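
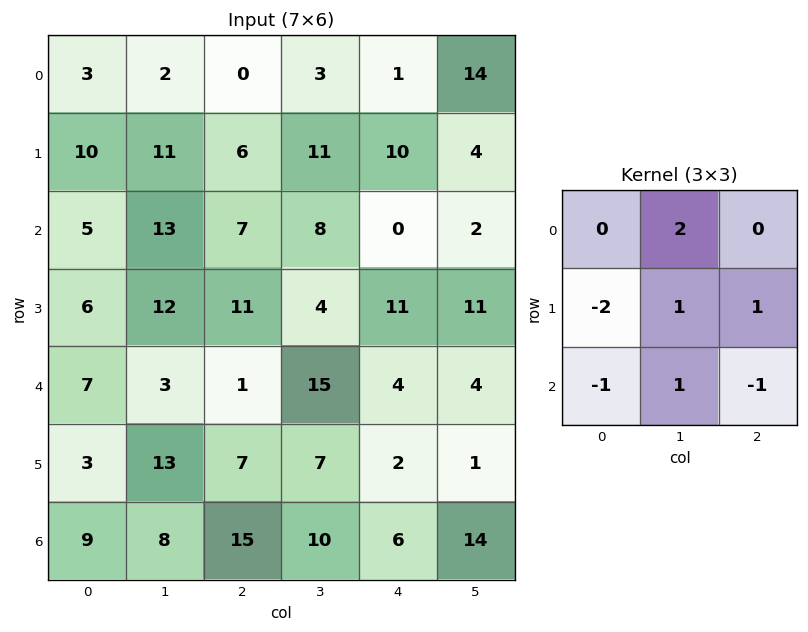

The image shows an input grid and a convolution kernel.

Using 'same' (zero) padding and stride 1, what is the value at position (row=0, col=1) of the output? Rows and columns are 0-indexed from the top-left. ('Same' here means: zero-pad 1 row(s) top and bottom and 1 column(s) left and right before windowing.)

The receptive field on the zero-padded input at this output position is [0 0 0 / 3 2 0 / 10 11 6]. Elementwise product with the kernel and sum: 0·2 + 3·-2 + 2·1 + 0·1 + 10·-1 + 11·1 + 6·-1.

-9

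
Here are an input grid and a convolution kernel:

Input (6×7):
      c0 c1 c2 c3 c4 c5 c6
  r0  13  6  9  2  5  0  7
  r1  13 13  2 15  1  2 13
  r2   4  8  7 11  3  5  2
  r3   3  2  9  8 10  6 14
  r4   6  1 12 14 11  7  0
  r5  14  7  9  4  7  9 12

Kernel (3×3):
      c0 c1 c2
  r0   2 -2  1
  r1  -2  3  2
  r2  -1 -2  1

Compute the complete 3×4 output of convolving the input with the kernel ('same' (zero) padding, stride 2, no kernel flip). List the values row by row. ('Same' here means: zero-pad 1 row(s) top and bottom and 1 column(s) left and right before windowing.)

Output[0,0]: The receptive field on the zero-padded input at this output position is [0 0 0 / 0 13 6 / 0 13 13]. Elementwise product with the kernel and sum: 0·2 + 0·-2 + 0·1 + 0·-2 + 13·3 + 6·2 + 0·-1 + 13·-2 + 13·1.

38 17 -4 -7
11 52 5 -60
-5 35 12 -63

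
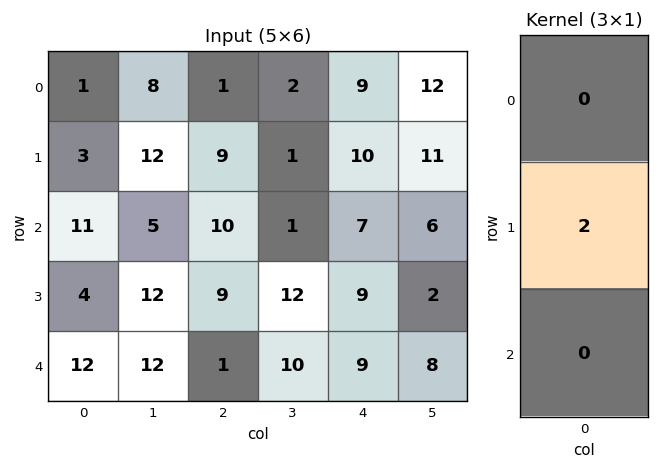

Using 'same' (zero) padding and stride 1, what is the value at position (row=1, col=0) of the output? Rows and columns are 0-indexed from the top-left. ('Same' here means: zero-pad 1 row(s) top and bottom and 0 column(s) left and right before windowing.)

The receptive field on the zero-padded input at this output position is [1 / 3 / 11]. Elementwise product with the kernel and sum: 3·2.

6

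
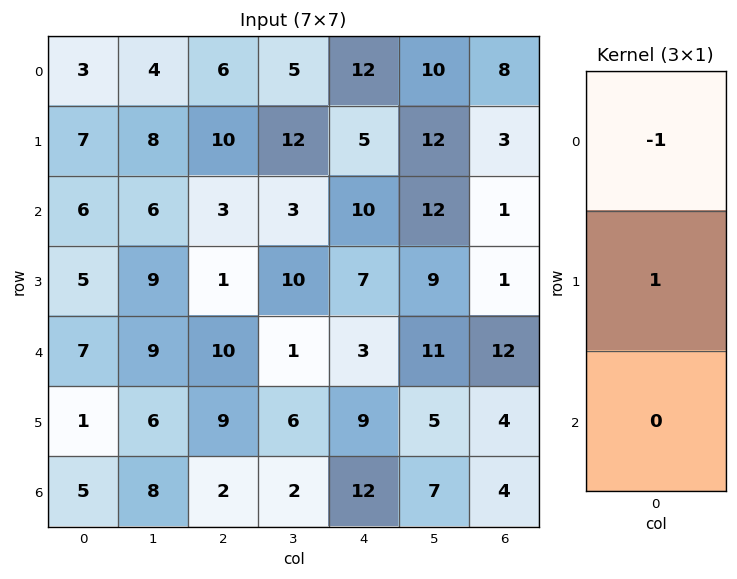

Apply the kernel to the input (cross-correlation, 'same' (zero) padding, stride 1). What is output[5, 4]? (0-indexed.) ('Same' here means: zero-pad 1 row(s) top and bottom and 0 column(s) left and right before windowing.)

6

The receptive field on the zero-padded input at this output position is [3 / 9 / 12]. Elementwise product with the kernel and sum: 3·-1 + 9·1.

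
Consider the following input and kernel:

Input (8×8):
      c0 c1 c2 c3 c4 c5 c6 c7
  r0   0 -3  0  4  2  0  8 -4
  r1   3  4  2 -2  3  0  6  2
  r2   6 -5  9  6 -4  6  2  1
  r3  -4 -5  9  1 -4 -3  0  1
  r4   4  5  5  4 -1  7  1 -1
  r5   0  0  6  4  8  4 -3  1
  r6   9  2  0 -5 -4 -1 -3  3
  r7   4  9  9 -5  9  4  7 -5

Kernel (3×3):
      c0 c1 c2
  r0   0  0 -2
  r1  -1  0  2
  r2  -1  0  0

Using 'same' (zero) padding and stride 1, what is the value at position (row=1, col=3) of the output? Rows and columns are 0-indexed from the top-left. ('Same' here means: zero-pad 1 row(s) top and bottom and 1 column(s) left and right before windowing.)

-9

The receptive field on the zero-padded input at this output position is [0 4 2 / 2 -2 3 / 9 6 -4]. Elementwise product with the kernel and sum: 2·-2 + 2·-1 + 3·2 + 9·-1.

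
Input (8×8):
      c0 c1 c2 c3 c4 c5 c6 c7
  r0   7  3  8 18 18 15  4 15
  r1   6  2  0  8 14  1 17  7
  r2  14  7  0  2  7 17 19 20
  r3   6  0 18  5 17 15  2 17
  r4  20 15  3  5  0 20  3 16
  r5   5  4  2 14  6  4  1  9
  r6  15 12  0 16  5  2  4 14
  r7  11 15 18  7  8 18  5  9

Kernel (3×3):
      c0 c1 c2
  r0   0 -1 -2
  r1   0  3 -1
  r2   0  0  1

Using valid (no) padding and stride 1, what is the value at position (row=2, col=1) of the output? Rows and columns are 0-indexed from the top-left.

50

The receptive field on the input at this output position is [7 0 2 / 0 18 5 / 15 3 5]. Elementwise product with the kernel and sum: 0·-1 + 2·-2 + 18·3 + 5·-1 + 5·1.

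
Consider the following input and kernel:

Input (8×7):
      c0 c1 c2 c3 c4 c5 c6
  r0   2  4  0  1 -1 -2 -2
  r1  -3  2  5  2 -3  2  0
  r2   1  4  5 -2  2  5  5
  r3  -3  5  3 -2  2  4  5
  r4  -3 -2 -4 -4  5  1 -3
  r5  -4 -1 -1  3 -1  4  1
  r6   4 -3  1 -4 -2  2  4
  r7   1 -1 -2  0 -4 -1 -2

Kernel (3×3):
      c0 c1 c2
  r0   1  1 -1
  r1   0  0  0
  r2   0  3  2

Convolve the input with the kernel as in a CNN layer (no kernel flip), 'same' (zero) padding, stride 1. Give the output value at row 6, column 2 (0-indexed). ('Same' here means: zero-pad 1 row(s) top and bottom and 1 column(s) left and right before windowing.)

The receptive field on the zero-padded input at this output position is [-1 -1 3 / -3 1 -4 / -1 -2 0]. Elementwise product with the kernel and sum: -1·1 + -1·1 + 3·-1 + -2·3 + 0·2.

-11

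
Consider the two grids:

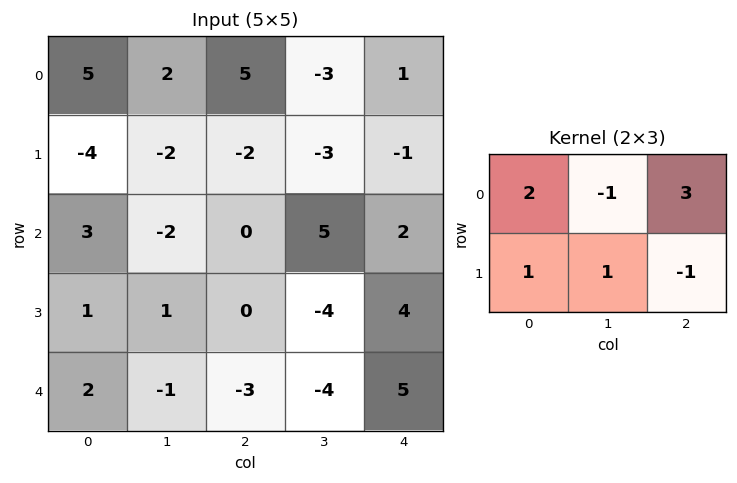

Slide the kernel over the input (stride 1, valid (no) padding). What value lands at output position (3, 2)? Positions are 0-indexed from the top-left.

4

The receptive field on the input at this output position is [0 -4 4 / -3 -4 5]. Elementwise product with the kernel and sum: 0·2 + -4·-1 + 4·3 + -3·1 + -4·1 + 5·-1.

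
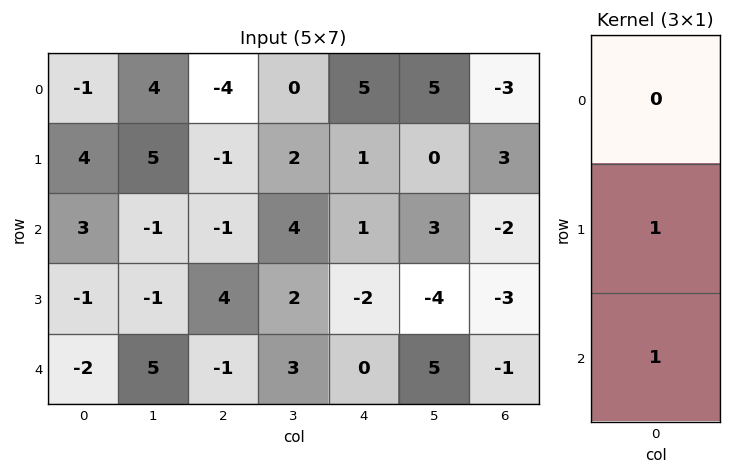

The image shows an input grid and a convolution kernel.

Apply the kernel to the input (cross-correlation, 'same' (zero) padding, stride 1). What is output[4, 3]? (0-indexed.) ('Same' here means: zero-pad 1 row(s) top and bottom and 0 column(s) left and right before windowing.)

The receptive field on the zero-padded input at this output position is [2 / 3 / 0]. Elementwise product with the kernel and sum: 3·1 + 0·1.

3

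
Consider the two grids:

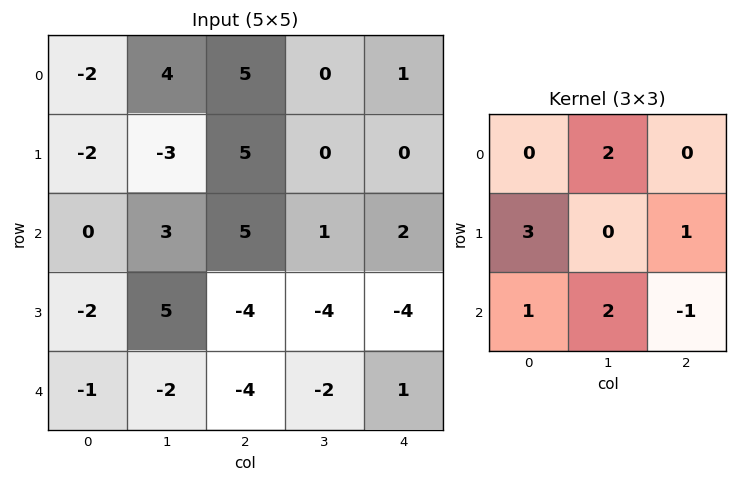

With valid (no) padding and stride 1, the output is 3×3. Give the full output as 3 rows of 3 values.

Output[0,0]: The receptive field on the input at this output position is [-2 4 5 / -2 -3 5 / 0 3 5]. Elementwise product with the kernel and sum: 4·2 + -2·3 + 5·1 + 0·1 + 3·2 + 5·-1.

8 13 20
11 21 9
-5 13 -23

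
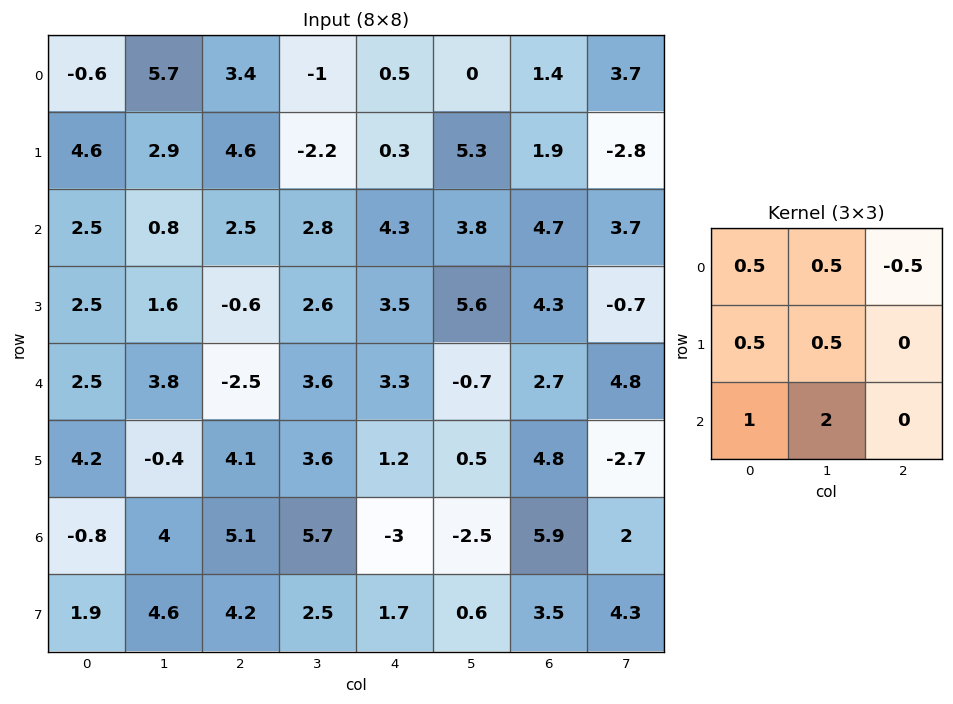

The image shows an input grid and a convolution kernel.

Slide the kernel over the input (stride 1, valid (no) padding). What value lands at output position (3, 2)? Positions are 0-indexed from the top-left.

11.1

The receptive field on the input at this output position is [-0.6 2.6 3.5 / -2.5 3.6 3.3 / 4.1 3.6 1.2]. Elementwise product with the kernel and sum: -0.6·0.5 + 2.6·0.5 + 3.5·-0.5 + -2.5·0.5 + 3.6·0.5 + 4.1·1 + 3.6·2.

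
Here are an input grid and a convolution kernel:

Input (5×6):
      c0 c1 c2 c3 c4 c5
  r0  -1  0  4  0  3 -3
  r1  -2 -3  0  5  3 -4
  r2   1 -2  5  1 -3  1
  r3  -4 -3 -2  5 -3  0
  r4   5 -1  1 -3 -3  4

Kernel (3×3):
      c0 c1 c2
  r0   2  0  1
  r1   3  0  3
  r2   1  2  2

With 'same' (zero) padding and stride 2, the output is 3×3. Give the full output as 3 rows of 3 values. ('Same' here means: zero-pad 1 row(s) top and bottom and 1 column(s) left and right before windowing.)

Output[0,0]: The receptive field on the zero-padded input at this output position is [0 0 0 / 0 -1 0 / 0 -2 -3]. Elementwise product with the kernel and sum: 0·2 + 0·1 + 0·3 + 0·3 + 0·1 + -2·2 + -3·2.

-10 7 -6
-23 -1 11
-6 -13 13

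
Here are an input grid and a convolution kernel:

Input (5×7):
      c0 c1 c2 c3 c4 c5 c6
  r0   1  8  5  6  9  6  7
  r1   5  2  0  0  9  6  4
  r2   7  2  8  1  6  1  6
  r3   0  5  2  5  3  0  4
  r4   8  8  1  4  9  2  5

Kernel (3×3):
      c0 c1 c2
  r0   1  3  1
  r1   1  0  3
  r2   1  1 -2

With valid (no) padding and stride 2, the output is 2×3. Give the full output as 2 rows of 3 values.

28 56 50
41 15 31

Output[0,0]: The receptive field on the input at this output position is [1 8 5 / 5 2 0 / 7 2 8]. Elementwise product with the kernel and sum: 1·1 + 8·3 + 5·1 + 5·1 + 0·3 + 7·1 + 2·1 + 8·-2.
Output[0,1]: The receptive field on the input at this output position is [5 6 9 / 0 0 9 / 8 1 6]. Elementwise product with the kernel and sum: 5·1 + 6·3 + 9·1 + 0·1 + 9·3 + 8·1 + 1·1 + 6·-2.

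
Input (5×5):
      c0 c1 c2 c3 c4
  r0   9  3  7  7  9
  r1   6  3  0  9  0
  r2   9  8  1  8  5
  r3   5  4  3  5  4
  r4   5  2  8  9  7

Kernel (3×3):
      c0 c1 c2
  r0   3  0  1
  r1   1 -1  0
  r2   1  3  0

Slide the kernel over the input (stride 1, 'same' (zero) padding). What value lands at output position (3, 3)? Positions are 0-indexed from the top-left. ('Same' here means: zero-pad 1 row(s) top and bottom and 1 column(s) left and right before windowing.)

41

The receptive field on the zero-padded input at this output position is [1 8 5 / 3 5 4 / 8 9 7]. Elementwise product with the kernel and sum: 1·3 + 5·1 + 3·1 + 5·-1 + 8·1 + 9·3.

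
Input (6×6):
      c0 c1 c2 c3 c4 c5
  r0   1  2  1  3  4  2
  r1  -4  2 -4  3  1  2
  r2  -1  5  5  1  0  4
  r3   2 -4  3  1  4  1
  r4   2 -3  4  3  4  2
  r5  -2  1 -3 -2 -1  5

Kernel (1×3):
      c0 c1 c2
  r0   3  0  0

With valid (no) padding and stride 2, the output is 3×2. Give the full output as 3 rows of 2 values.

3 3
-3 15
6 12

Output[0,0]: The receptive field on the input at this output position is [1 2 1]. Elementwise product with the kernel and sum: 1·3.
Output[0,1]: The receptive field on the input at this output position is [1 3 4]. Elementwise product with the kernel and sum: 1·3.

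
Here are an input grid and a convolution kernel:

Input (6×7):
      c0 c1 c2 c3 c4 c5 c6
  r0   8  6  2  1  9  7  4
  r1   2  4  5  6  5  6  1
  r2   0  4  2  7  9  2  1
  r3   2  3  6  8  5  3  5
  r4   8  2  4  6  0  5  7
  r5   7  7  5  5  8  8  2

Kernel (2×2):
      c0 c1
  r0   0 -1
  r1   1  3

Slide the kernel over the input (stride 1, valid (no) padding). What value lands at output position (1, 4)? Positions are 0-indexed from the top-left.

The receptive field on the input at this output position is [5 6 / 9 2]. Elementwise product with the kernel and sum: 6·-1 + 9·1 + 2·3.

9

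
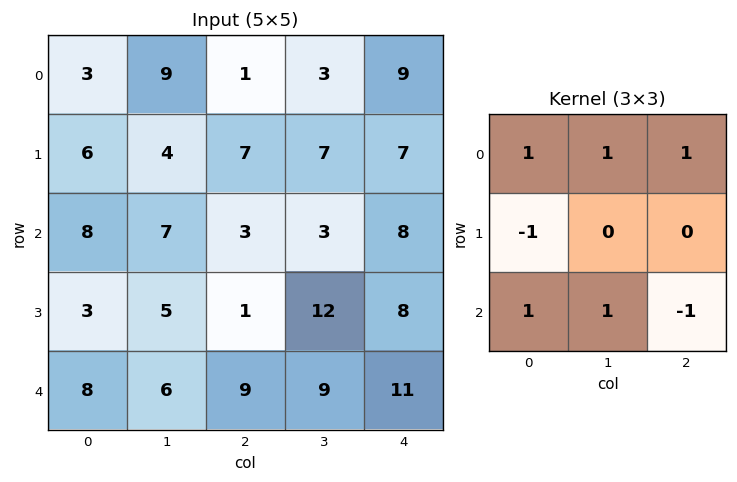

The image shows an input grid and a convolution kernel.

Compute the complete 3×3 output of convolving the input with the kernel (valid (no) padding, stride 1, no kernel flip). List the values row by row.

19 16 4
16 5 23
20 14 20

Output[0,0]: The receptive field on the input at this output position is [3 9 1 / 6 4 7 / 8 7 3]. Elementwise product with the kernel and sum: 3·1 + 9·1 + 1·1 + 6·-1 + 8·1 + 7·1 + 3·-1.
Output[0,1]: The receptive field on the input at this output position is [9 1 3 / 4 7 7 / 7 3 3]. Elementwise product with the kernel and sum: 9·1 + 1·1 + 3·1 + 4·-1 + 7·1 + 3·1 + 3·-1.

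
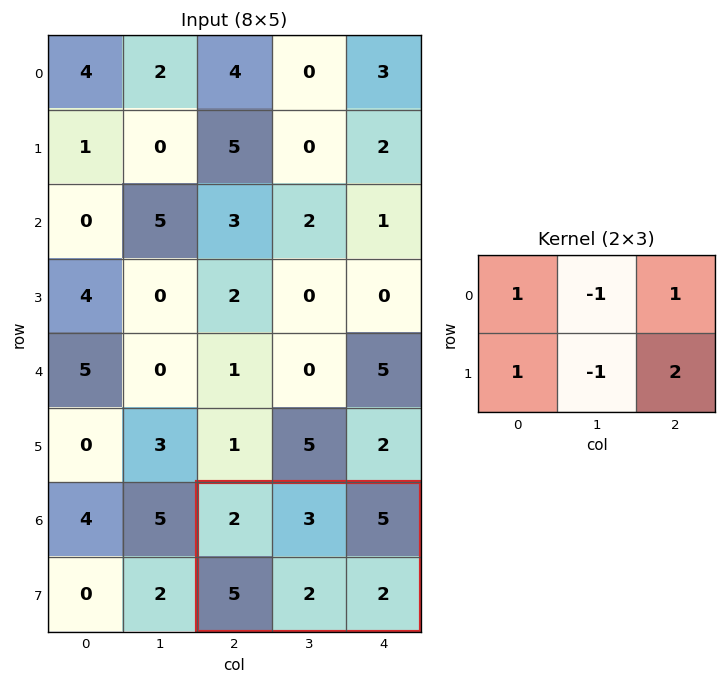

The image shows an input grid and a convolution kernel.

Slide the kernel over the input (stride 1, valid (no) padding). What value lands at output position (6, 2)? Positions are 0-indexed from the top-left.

11

The receptive field on the input at this output position is [2 3 5 / 5 2 2]. Elementwise product with the kernel and sum: 2·1 + 3·-1 + 5·1 + 5·1 + 2·-1 + 2·2.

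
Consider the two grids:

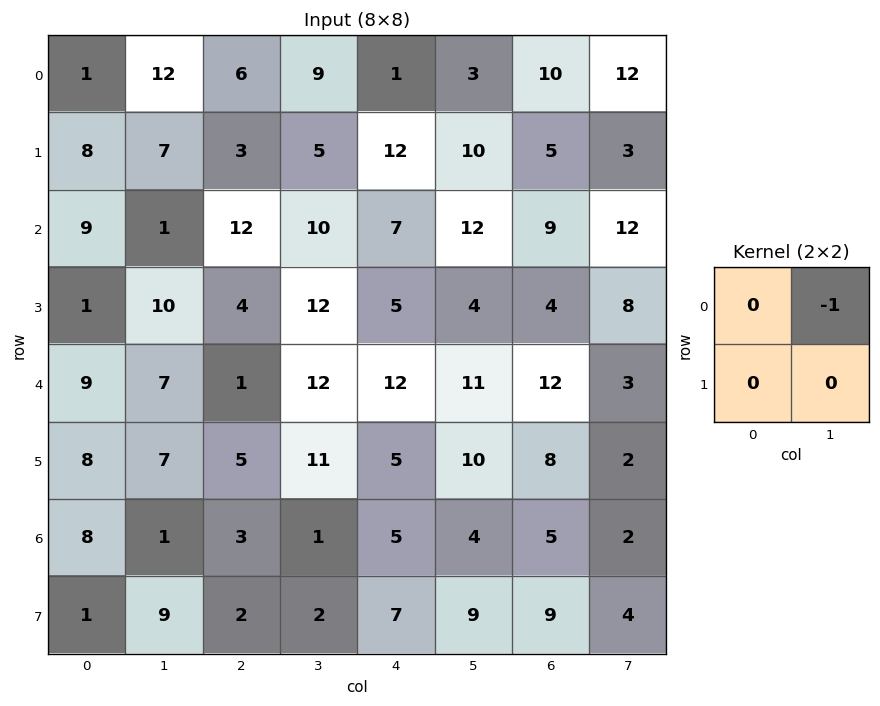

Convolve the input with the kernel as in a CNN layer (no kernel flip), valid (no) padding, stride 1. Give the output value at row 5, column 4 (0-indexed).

The receptive field on the input at this output position is [5 10 / 5 4]. Elementwise product with the kernel and sum: 10·-1.

-10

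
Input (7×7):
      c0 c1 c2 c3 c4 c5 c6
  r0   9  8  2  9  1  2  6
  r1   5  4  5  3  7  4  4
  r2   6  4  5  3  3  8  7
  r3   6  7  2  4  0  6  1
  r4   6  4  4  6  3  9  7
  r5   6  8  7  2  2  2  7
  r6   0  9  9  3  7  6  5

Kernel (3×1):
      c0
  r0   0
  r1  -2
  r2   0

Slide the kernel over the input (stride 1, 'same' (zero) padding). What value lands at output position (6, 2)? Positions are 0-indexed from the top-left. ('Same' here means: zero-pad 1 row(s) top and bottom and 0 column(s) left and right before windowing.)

The receptive field on the zero-padded input at this output position is [7 / 9 / 0]. Elementwise product with the kernel and sum: 9·-2.

-18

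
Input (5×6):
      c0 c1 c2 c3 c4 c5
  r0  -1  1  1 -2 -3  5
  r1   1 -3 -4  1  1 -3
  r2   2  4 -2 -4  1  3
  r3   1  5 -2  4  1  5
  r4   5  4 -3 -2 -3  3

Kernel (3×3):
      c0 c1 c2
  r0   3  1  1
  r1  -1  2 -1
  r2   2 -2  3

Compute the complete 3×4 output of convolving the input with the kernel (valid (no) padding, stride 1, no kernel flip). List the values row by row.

-14 -4 10 -1
-10 10 -26 25
12 1 -11 -4

Output[0,0]: The receptive field on the input at this output position is [-1 1 1 / 1 -3 -4 / 2 4 -2]. Elementwise product with the kernel and sum: -1·3 + 1·1 + 1·1 + 1·-1 + -3·2 + -4·-1 + 2·2 + 4·-2 + -2·3.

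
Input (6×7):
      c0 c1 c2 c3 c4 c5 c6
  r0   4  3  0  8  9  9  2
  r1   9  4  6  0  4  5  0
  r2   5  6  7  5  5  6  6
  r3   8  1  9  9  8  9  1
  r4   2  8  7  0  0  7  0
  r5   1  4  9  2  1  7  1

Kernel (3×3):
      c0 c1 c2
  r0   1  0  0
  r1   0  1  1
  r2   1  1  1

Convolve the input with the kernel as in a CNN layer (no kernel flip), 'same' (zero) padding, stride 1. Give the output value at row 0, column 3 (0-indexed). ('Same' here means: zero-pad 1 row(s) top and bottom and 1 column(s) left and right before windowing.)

27

The receptive field on the zero-padded input at this output position is [0 0 0 / 0 8 9 / 6 0 4]. Elementwise product with the kernel and sum: 0·1 + 8·1 + 9·1 + 6·1 + 0·1 + 4·1.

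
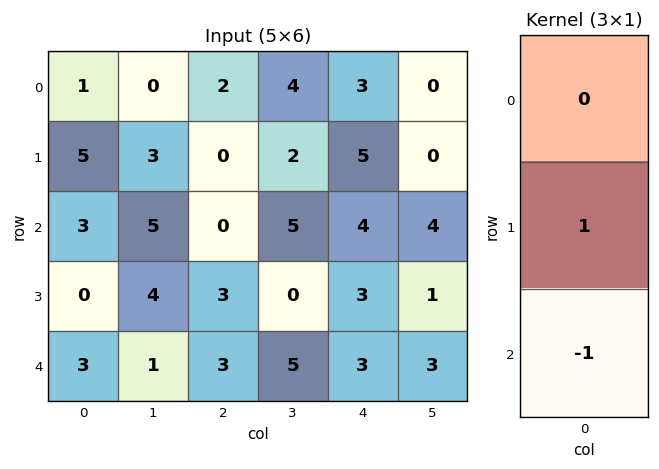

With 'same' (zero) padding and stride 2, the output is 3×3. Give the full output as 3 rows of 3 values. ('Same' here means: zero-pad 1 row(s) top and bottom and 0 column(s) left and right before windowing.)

Output[0,0]: The receptive field on the zero-padded input at this output position is [0 / 1 / 5]. Elementwise product with the kernel and sum: 1·1 + 5·-1.
Output[0,1]: The receptive field on the zero-padded input at this output position is [0 / 2 / 0]. Elementwise product with the kernel and sum: 2·1 + 0·-1.

-4 2 -2
3 -3 1
3 3 3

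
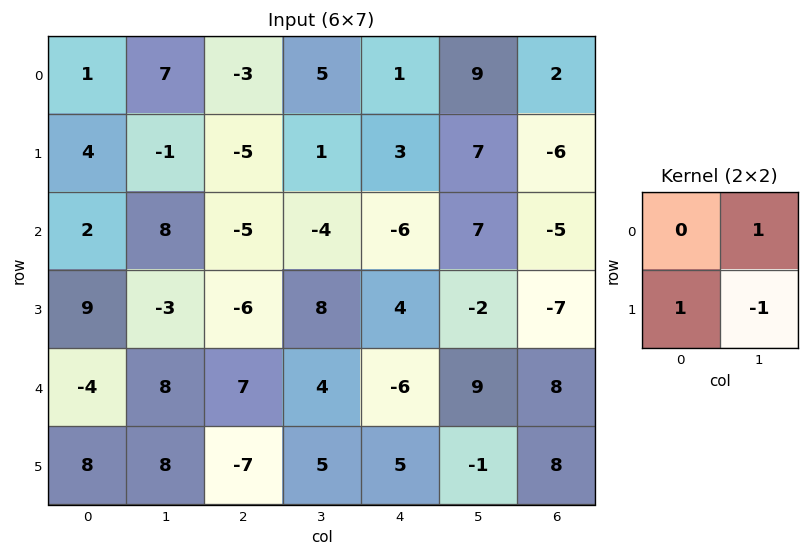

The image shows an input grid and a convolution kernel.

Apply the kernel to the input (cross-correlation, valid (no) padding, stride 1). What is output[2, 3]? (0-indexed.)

The receptive field on the input at this output position is [-4 -6 / 8 4]. Elementwise product with the kernel and sum: -6·1 + 8·1 + 4·-1.

-2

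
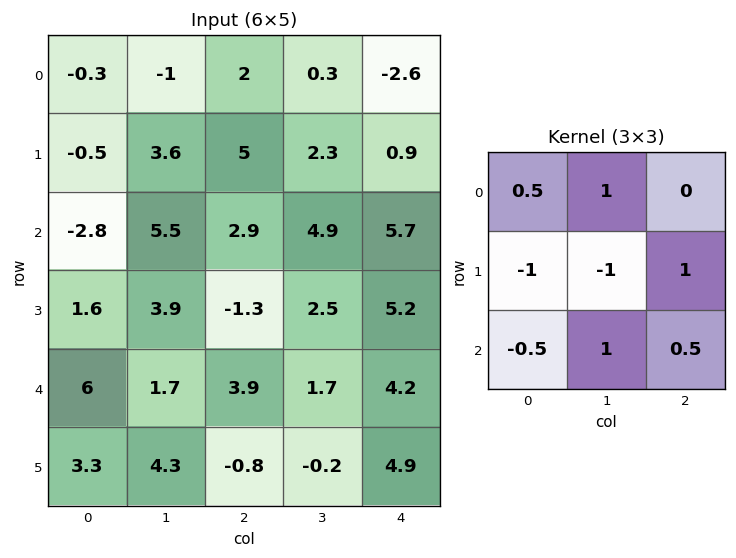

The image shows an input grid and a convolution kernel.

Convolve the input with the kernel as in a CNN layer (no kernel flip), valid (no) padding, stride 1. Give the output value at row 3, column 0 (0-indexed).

The receptive field on the input at this output position is [1.6 3.9 -1.3 / 6 1.7 3.9 / 3.3 4.3 -0.8]. Elementwise product with the kernel and sum: 1.6·0.5 + 3.9·1 + 6·-1 + 1.7·-1 + 3.9·1 + 3.3·-0.5 + 4.3·1 + -0.8·0.5.

3.15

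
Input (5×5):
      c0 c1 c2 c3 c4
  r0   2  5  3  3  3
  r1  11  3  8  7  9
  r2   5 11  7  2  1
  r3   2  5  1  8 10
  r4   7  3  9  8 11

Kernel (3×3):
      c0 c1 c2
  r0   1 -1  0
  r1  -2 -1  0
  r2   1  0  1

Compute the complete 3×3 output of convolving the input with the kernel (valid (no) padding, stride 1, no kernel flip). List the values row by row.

-16 1 -15
-10 -21 -4
1 4 15

Output[0,0]: The receptive field on the input at this output position is [2 5 3 / 11 3 8 / 5 11 7]. Elementwise product with the kernel and sum: 2·1 + 5·-1 + 11·-2 + 3·-1 + 5·1 + 7·1.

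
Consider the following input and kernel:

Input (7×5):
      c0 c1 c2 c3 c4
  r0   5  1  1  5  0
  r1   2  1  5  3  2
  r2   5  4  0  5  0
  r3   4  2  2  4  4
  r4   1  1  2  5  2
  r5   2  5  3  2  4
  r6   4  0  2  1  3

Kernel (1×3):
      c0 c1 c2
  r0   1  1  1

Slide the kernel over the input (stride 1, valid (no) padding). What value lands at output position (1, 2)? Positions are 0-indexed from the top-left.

10

The receptive field on the input at this output position is [5 3 2]. Elementwise product with the kernel and sum: 5·1 + 3·1 + 2·1.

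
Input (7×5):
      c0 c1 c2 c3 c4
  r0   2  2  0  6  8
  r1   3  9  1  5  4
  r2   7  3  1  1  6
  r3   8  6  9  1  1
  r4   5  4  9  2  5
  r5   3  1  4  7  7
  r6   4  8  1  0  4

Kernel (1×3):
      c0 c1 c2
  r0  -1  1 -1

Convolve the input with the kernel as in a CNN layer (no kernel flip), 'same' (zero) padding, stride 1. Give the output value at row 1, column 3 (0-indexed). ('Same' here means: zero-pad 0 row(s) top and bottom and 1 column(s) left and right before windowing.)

0

The receptive field on the zero-padded input at this output position is [1 5 4]. Elementwise product with the kernel and sum: 1·-1 + 5·1 + 4·-1.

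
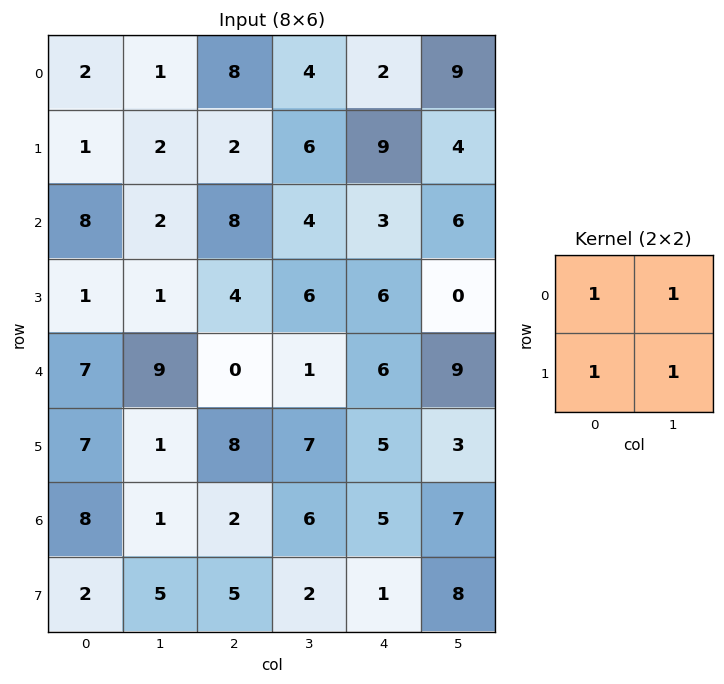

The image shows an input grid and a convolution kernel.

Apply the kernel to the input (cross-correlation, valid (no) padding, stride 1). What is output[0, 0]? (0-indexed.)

The receptive field on the input at this output position is [2 1 / 1 2]. Elementwise product with the kernel and sum: 2·1 + 1·1 + 1·1 + 2·1.

6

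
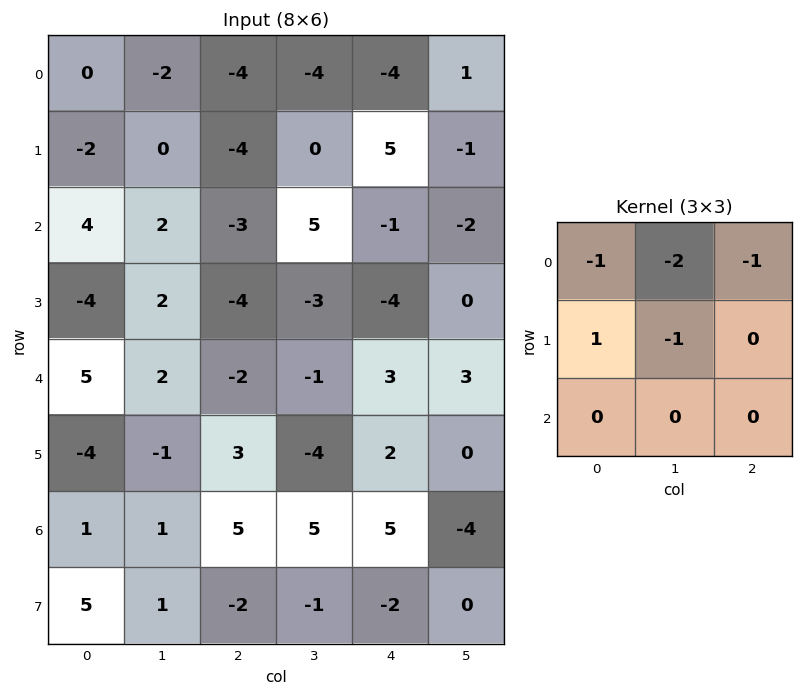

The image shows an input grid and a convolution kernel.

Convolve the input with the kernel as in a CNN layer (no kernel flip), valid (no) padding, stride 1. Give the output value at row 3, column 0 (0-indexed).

The receptive field on the input at this output position is [-4 2 -4 / 5 2 -2 / -4 -1 3]. Elementwise product with the kernel and sum: -4·-1 + 2·-2 + -4·-1 + 5·1 + 2·-1.

7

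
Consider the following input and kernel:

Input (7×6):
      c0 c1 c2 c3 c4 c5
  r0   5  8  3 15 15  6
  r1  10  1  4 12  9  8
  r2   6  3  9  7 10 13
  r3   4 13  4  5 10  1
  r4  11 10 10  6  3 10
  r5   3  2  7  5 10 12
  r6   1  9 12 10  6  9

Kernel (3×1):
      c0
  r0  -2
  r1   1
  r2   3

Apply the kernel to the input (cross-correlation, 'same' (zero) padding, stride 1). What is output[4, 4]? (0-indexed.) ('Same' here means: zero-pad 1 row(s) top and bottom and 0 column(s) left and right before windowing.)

13

The receptive field on the zero-padded input at this output position is [10 / 3 / 10]. Elementwise product with the kernel and sum: 10·-2 + 3·1 + 10·3.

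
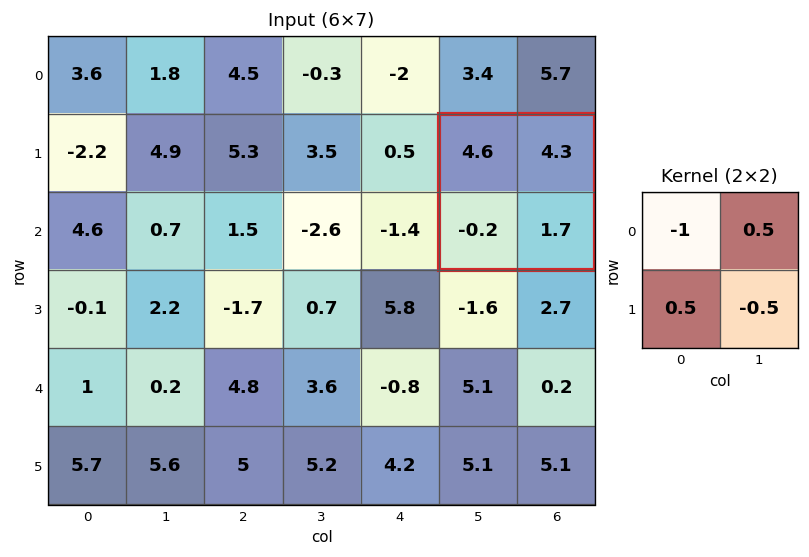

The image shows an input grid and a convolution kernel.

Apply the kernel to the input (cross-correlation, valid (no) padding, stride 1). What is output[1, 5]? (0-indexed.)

The receptive field on the input at this output position is [4.6 4.3 / -0.2 1.7]. Elementwise product with the kernel and sum: 4.6·-1 + 4.3·0.5 + -0.2·0.5 + 1.7·-0.5.

-3.4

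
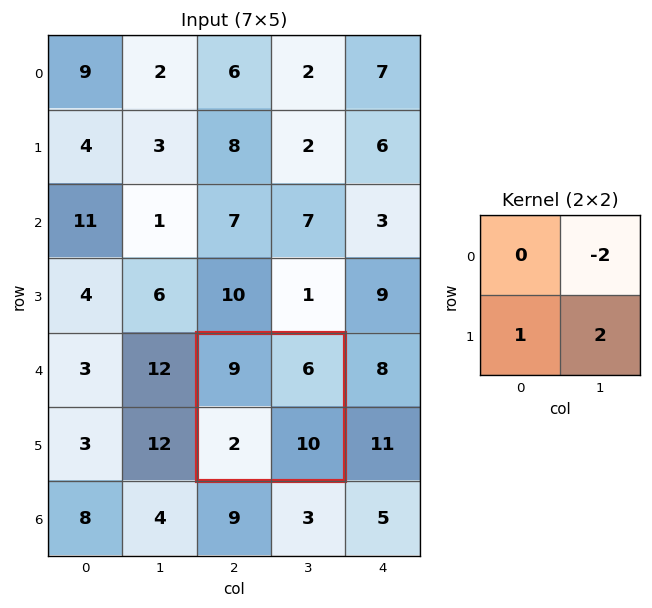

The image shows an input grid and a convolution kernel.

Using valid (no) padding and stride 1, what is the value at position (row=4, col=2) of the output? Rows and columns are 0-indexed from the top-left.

10

The receptive field on the input at this output position is [9 6 / 2 10]. Elementwise product with the kernel and sum: 6·-2 + 2·1 + 10·2.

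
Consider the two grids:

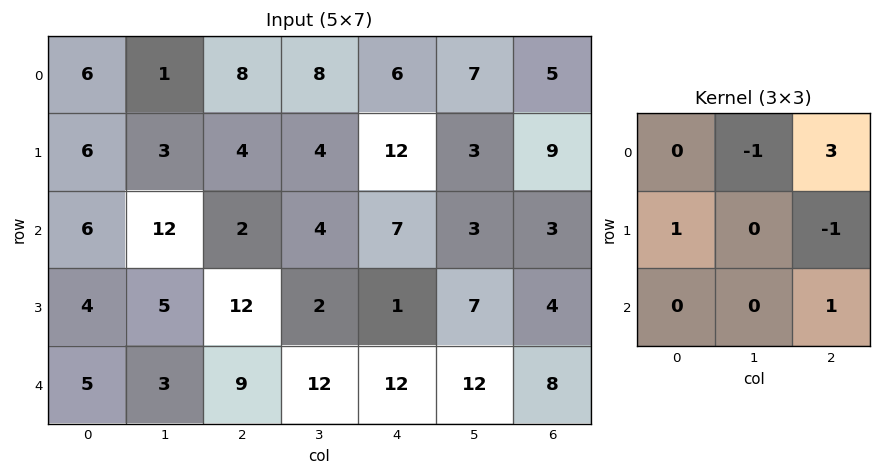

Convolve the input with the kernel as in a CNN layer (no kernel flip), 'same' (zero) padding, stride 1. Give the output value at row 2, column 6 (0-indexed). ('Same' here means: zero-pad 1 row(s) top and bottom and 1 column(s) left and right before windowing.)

-6

The receptive field on the zero-padded input at this output position is [3 9 0 / 3 3 0 / 7 4 0]. Elementwise product with the kernel and sum: 9·-1 + 0·3 + 3·1 + 0·-1 + 0·1.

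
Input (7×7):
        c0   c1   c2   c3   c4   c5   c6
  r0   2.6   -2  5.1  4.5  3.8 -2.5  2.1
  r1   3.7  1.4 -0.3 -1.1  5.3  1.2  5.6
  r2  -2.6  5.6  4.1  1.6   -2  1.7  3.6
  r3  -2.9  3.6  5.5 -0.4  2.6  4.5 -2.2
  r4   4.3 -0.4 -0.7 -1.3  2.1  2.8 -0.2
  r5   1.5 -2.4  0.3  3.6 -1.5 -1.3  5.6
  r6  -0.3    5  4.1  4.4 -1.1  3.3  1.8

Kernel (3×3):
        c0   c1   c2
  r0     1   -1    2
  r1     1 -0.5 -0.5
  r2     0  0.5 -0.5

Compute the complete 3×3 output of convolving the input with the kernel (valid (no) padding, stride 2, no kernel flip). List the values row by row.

18.7 7.6 11.45
-7.3 1.2 6.45
6.3 6.8 -4

Output[0,0]: The receptive field on the input at this output position is [2.6 -2 5.1 / 3.7 1.4 -0.3 / -2.6 5.6 4.1]. Elementwise product with the kernel and sum: 2.6·1 + -2·-1 + 5.1·2 + 3.7·1 + 1.4·-0.5 + -0.3·-0.5 + 5.6·0.5 + 4.1·-0.5.
Output[0,1]: The receptive field on the input at this output position is [5.1 4.5 3.8 / -0.3 -1.1 5.3 / 4.1 1.6 -2]. Elementwise product with the kernel and sum: 5.1·1 + 4.5·-1 + 3.8·2 + -0.3·1 + -1.1·-0.5 + 5.3·-0.5 + 1.6·0.5 + -2·-0.5.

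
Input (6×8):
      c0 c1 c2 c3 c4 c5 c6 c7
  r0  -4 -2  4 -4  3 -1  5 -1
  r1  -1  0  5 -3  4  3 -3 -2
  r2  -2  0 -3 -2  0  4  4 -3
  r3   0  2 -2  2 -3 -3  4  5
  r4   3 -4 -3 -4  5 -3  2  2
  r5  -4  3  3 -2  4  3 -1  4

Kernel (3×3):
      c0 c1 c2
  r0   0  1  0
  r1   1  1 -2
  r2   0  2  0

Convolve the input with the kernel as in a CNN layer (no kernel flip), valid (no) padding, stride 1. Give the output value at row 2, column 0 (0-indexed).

The receptive field on the input at this output position is [-2 0 -3 / 0 2 -2 / 3 -4 -3]. Elementwise product with the kernel and sum: 0·1 + 0·1 + 2·1 + -2·-2 + -4·2.

-2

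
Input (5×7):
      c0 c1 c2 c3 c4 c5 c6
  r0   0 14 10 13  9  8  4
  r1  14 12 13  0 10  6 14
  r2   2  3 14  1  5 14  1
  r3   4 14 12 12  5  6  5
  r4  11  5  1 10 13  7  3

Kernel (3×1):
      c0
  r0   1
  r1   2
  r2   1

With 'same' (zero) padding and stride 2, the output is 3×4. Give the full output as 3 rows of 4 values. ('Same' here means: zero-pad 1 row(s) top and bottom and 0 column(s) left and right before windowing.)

14 33 28 22
22 53 25 21
26 14 31 11

Output[0,0]: The receptive field on the zero-padded input at this output position is [0 / 0 / 14]. Elementwise product with the kernel and sum: 0·1 + 0·2 + 14·1.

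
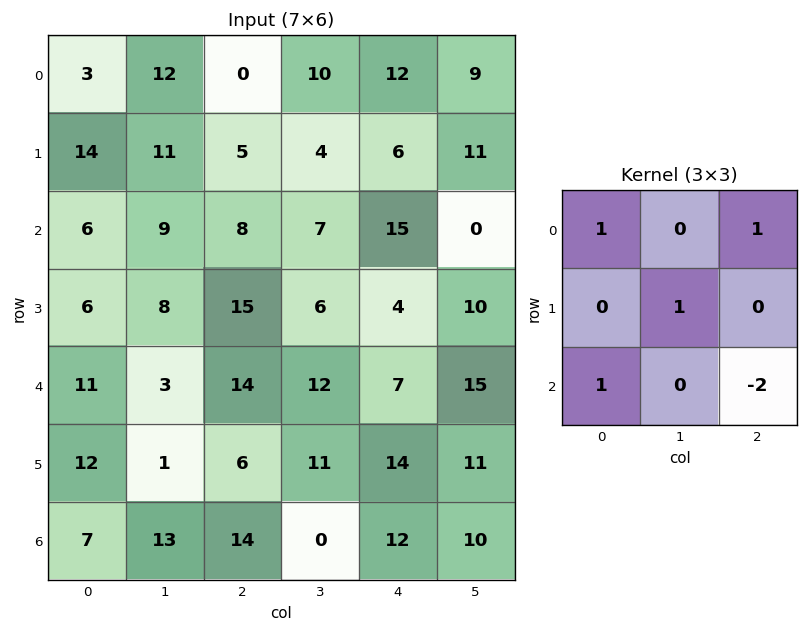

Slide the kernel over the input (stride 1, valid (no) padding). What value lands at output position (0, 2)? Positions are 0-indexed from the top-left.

The receptive field on the input at this output position is [0 10 12 / 5 4 6 / 8 7 15]. Elementwise product with the kernel and sum: 0·1 + 12·1 + 4·1 + 8·1 + 15·-2.

-6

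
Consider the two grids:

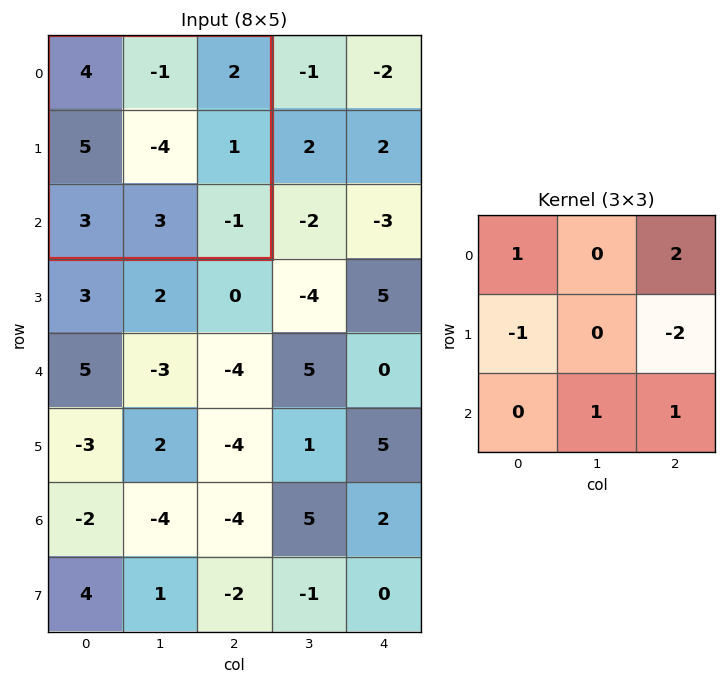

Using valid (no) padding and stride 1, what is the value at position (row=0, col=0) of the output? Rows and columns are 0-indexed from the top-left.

The receptive field on the input at this output position is [4 -1 2 / 5 -4 1 / 3 3 -1]. Elementwise product with the kernel and sum: 4·1 + 2·2 + 5·-1 + 1·-2 + 3·1 + -1·1.

3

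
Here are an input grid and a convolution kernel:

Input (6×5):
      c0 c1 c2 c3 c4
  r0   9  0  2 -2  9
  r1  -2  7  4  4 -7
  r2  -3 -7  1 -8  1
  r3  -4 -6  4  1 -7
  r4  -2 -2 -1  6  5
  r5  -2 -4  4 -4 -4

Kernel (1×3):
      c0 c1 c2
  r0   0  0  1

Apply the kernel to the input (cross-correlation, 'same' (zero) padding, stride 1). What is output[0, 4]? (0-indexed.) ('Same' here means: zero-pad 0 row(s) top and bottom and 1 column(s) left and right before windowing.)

0

The receptive field on the zero-padded input at this output position is [-2 9 0]. Elementwise product with the kernel and sum: 0·1.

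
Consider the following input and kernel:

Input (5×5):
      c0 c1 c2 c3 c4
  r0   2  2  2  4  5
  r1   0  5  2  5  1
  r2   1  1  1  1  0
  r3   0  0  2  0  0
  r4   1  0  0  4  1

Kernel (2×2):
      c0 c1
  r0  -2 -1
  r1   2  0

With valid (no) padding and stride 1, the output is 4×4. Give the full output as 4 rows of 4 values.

Output[0,0]: The receptive field on the input at this output position is [2 2 / 0 5]. Elementwise product with the kernel and sum: 2·-2 + 2·-1 + 0·2.

-6 4 -4 -3
-3 -10 -7 -9
-3 -3 1 -2
2 -2 -4 8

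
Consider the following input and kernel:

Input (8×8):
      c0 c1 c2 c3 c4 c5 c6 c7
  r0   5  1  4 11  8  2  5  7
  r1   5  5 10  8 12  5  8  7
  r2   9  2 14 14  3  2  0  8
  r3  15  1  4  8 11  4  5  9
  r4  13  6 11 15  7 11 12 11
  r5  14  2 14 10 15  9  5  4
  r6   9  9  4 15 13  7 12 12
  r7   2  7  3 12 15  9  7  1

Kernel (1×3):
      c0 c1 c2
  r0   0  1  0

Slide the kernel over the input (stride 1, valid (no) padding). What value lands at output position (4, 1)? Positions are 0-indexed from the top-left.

The receptive field on the input at this output position is [6 11 15]. Elementwise product with the kernel and sum: 11·1.

11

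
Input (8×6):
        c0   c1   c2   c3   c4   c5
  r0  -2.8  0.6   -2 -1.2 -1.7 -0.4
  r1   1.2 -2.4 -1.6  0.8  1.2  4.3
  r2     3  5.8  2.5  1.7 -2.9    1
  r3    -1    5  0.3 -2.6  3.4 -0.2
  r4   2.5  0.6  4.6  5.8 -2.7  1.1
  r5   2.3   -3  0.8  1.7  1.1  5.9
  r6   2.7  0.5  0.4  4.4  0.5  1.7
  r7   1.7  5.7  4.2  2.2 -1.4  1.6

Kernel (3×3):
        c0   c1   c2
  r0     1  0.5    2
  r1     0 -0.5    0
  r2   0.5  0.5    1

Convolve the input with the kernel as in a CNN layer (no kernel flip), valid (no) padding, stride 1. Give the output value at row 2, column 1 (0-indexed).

18.7

The receptive field on the input at this output position is [5.8 2.5 1.7 / 5 0.3 -2.6 / 0.6 4.6 5.8]. Elementwise product with the kernel and sum: 5.8·1 + 2.5·0.5 + 1.7·2 + 0.3·-0.5 + 0.6·0.5 + 4.6·0.5 + 5.8·1.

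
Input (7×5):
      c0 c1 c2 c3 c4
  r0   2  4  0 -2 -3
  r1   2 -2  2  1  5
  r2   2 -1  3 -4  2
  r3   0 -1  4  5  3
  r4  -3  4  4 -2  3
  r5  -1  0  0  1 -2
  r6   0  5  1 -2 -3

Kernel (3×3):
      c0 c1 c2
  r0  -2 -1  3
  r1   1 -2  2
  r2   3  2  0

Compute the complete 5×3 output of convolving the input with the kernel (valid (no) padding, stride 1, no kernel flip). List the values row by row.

6 -15 4
12 -5 47
15 8 12
7 5 12
23 1 -4

Output[0,0]: The receptive field on the input at this output position is [2 4 0 / 2 -2 2 / 2 -1 3]. Elementwise product with the kernel and sum: 2·-2 + 4·-1 + 0·3 + 2·1 + -2·-2 + 2·2 + 2·3 + -1·2.
Output[0,1]: The receptive field on the input at this output position is [4 0 -2 / -2 2 1 / -1 3 -4]. Elementwise product with the kernel and sum: 4·-2 + 0·-1 + -2·3 + -2·1 + 2·-2 + 1·2 + -1·3 + 3·2.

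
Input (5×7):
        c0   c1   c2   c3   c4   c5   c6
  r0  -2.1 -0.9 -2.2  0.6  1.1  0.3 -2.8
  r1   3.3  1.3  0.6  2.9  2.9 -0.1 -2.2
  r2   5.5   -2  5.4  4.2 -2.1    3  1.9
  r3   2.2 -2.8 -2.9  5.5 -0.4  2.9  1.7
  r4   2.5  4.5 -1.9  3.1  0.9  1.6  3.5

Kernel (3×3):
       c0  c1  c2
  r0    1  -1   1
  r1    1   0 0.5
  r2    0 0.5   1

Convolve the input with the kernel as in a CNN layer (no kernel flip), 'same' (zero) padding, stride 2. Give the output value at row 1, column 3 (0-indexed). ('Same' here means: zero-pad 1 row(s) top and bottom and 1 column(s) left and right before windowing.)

5.95

The receptive field on the zero-padded input at this output position is [-0.1 -2.2 0 / 3 1.9 0 / 2.9 1.7 0]. Elementwise product with the kernel and sum: -0.1·1 + -2.2·-1 + 0·1 + 3·1 + 0·0.5 + 1.7·0.5 + 0·1.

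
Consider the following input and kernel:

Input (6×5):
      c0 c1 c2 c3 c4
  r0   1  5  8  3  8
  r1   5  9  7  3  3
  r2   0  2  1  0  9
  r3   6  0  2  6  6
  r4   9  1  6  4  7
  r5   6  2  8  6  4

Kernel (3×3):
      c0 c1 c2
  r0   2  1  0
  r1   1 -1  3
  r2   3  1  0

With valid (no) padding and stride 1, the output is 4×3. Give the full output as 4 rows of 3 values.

Output[0,0]: The receptive field on the input at this output position is [1 5 8 / 5 9 7 / 0 2 1]. Elementwise product with the kernel and sum: 1·2 + 5·1 + 5·1 + 9·-1 + 7·3 + 0·3 + 2·1.
Output[0,1]: The receptive field on the input at this output position is [5 8 3 / 9 7 3 / 2 1 0]. Elementwise product with the kernel and sum: 5·2 + 8·1 + 9·1 + 7·-1 + 3·3 + 2·3 + 1·1.

26 36 35
38 28 57
42 30 38
58 23 63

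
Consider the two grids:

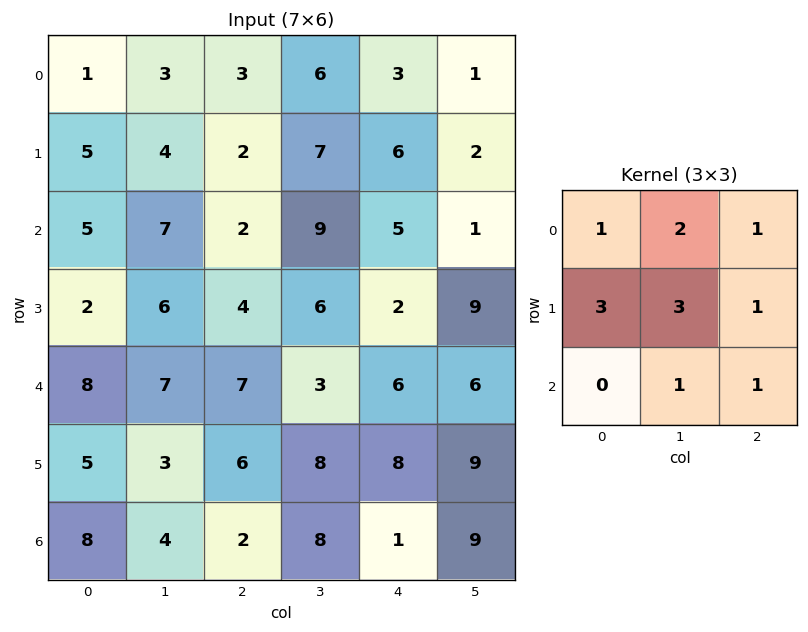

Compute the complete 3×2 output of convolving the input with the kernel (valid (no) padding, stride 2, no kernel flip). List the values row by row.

Output[0,0]: The receptive field on the input at this output position is [1 3 3 / 5 4 2 / 5 7 2]. Elementwise product with the kernel and sum: 1·1 + 3·2 + 3·1 + 5·3 + 4·3 + 2·1 + 7·1 + 2·1.

48 65
63 66
65 78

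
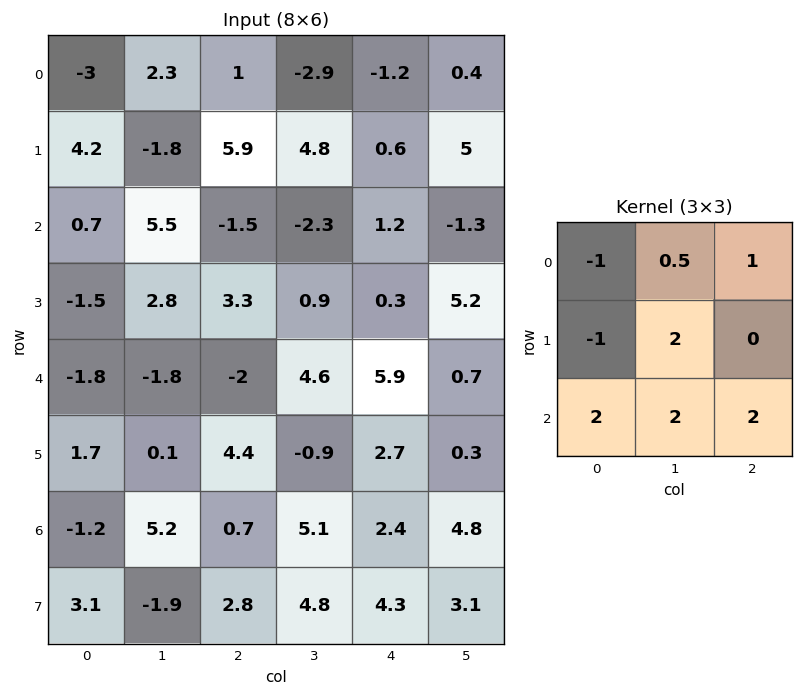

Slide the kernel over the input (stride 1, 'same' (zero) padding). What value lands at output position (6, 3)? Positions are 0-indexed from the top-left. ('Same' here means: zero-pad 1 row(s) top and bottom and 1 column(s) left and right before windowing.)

31.15

The receptive field on the zero-padded input at this output position is [4.4 -0.9 2.7 / 0.7 5.1 2.4 / 2.8 4.8 4.3]. Elementwise product with the kernel and sum: 4.4·-1 + -0.9·0.5 + 2.7·1 + 0.7·-1 + 5.1·2 + 2.8·2 + 4.8·2 + 4.3·2.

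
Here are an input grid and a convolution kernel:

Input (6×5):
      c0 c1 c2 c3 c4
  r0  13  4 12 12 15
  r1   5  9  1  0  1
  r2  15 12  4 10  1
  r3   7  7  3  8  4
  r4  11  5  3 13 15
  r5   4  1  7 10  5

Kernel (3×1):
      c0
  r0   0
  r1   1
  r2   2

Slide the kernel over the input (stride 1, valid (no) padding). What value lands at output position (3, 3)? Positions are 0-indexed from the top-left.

33

The receptive field on the input at this output position is [8 / 13 / 10]. Elementwise product with the kernel and sum: 13·1 + 10·2.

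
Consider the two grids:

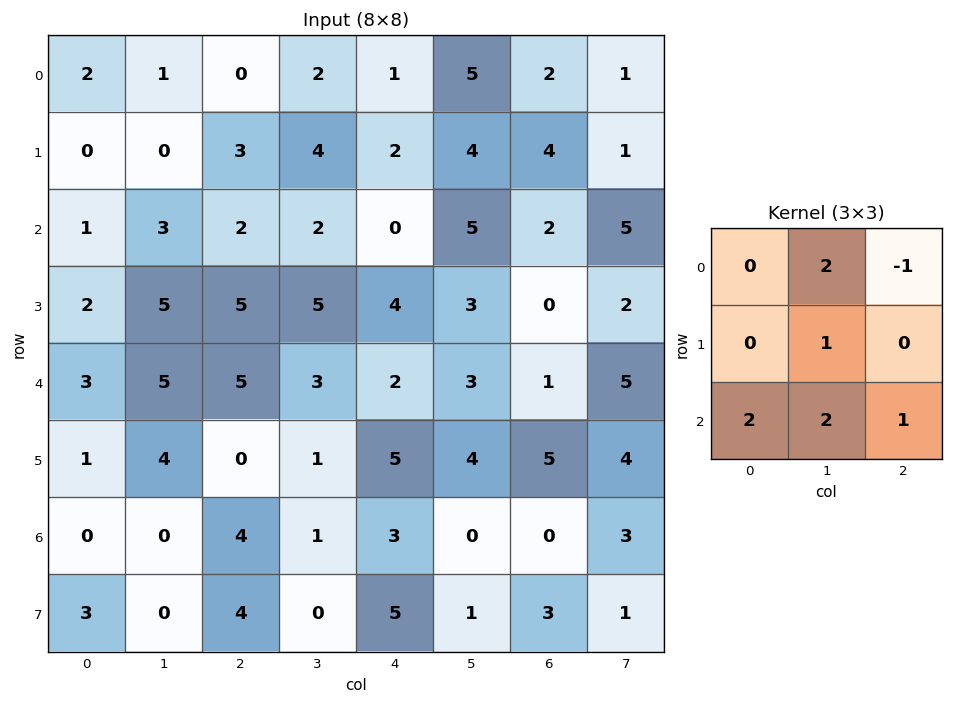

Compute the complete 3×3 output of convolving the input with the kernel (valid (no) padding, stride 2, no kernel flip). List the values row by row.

12 15 24
30 27 22
13 18 15

Output[0,0]: The receptive field on the input at this output position is [2 1 0 / 0 0 3 / 1 3 2]. Elementwise product with the kernel and sum: 1·2 + 0·-1 + 0·1 + 1·2 + 3·2 + 2·1.
Output[0,1]: The receptive field on the input at this output position is [0 2 1 / 3 4 2 / 2 2 0]. Elementwise product with the kernel and sum: 2·2 + 1·-1 + 4·1 + 2·2 + 2·2 + 0·1.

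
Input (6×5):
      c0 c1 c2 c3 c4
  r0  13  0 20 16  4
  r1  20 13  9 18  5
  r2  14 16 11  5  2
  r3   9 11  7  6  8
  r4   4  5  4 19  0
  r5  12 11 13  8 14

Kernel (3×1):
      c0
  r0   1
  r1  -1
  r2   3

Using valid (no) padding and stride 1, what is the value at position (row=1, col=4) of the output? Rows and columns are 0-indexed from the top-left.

The receptive field on the input at this output position is [5 / 2 / 8]. Elementwise product with the kernel and sum: 5·1 + 2·-1 + 8·3.

27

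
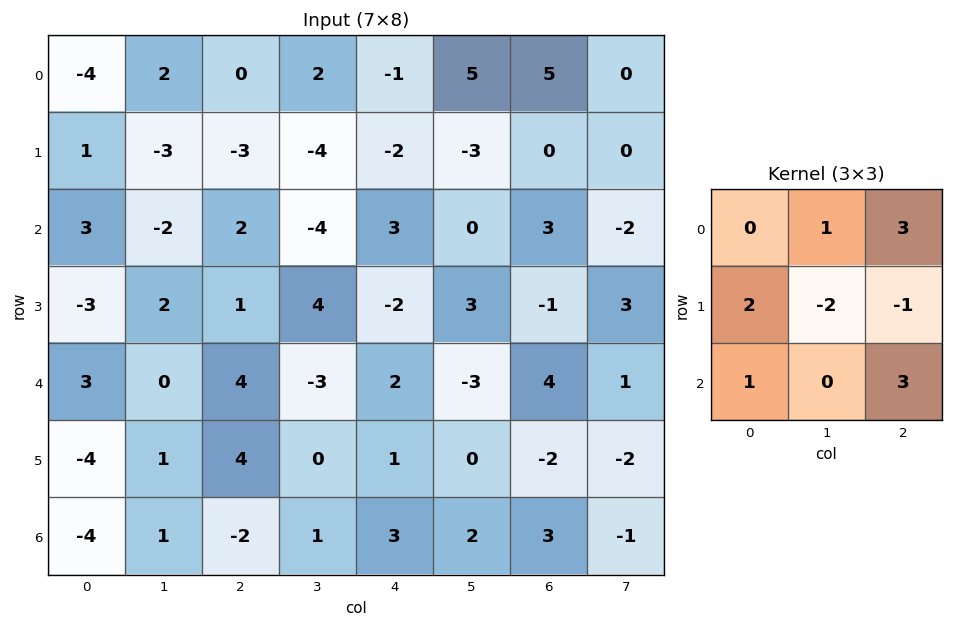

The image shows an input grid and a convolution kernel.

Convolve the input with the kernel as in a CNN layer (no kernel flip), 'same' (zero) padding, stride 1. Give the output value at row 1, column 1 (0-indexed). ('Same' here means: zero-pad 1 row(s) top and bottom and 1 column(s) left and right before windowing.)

The receptive field on the zero-padded input at this output position is [-4 2 0 / 1 -3 -3 / 3 -2 2]. Elementwise product with the kernel and sum: 2·1 + 0·3 + 1·2 + -3·-2 + -3·-1 + 3·1 + 2·3.

22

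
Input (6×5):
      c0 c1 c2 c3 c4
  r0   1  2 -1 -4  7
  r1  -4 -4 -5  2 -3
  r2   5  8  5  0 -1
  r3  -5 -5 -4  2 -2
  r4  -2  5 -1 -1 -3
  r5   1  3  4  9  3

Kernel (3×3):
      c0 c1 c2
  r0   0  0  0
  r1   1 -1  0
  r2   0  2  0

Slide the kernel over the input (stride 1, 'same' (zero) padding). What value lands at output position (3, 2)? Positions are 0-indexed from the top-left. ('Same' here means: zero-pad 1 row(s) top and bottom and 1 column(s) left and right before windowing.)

-3

The receptive field on the zero-padded input at this output position is [8 5 0 / -5 -4 2 / 5 -1 -1]. Elementwise product with the kernel and sum: -5·1 + -4·-1 + -1·2.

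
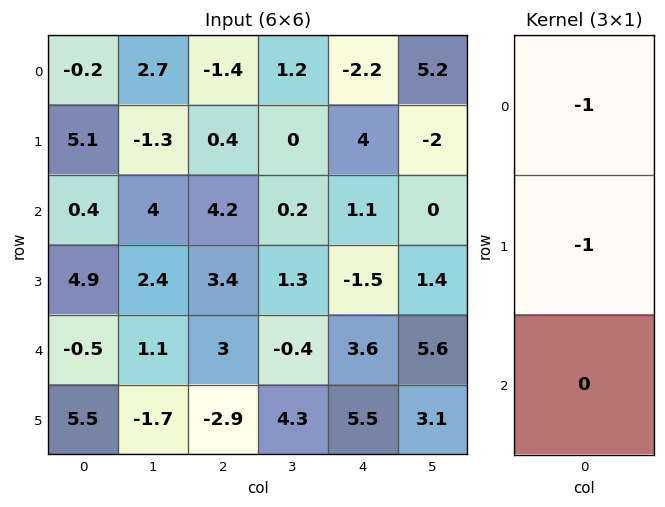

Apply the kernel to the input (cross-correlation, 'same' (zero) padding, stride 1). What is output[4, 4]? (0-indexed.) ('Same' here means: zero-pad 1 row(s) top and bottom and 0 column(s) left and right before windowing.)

The receptive field on the zero-padded input at this output position is [-1.5 / 3.6 / 5.5]. Elementwise product with the kernel and sum: -1.5·-1 + 3.6·-1.

-2.1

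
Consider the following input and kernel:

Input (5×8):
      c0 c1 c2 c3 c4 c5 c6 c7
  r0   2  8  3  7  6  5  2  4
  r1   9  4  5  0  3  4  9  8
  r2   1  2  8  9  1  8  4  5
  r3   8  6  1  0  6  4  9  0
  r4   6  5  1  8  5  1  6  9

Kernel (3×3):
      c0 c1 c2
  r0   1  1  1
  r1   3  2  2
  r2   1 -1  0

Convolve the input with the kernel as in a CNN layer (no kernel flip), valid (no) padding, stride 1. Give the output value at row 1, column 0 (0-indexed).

43

The receptive field on the input at this output position is [9 4 5 / 1 2 8 / 8 6 1]. Elementwise product with the kernel and sum: 9·1 + 4·1 + 5·1 + 1·3 + 2·2 + 8·2 + 8·1 + 6·-1.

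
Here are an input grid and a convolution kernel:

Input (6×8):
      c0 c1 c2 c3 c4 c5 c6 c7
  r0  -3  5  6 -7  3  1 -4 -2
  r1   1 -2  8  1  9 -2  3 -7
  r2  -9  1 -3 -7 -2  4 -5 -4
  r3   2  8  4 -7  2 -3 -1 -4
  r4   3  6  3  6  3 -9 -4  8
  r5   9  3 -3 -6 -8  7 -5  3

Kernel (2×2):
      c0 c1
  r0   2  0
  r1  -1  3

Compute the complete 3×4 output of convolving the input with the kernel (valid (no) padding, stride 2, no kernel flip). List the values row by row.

Output[0,0]: The receptive field on the input at this output position is [-3 5 / 1 -2]. Elementwise product with the kernel and sum: -3·2 + 1·-1 + -2·3.
Output[0,1]: The receptive field on the input at this output position is [6 -7 / 8 1]. Elementwise product with the kernel and sum: 6·2 + 8·-1 + 1·3.

-13 7 -9 -32
4 -31 -15 -21
6 -9 35 6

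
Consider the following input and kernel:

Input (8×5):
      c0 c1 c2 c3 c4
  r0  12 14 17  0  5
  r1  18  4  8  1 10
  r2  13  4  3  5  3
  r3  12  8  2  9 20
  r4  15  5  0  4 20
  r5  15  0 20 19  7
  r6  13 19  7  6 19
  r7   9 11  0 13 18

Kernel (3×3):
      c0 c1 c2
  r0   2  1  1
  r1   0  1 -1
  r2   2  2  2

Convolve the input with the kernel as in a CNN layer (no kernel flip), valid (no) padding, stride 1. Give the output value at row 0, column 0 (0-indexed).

91

The receptive field on the input at this output position is [12 14 17 / 18 4 8 / 13 4 3]. Elementwise product with the kernel and sum: 12·2 + 14·1 + 17·1 + 4·1 + 8·-1 + 13·2 + 4·2 + 3·2.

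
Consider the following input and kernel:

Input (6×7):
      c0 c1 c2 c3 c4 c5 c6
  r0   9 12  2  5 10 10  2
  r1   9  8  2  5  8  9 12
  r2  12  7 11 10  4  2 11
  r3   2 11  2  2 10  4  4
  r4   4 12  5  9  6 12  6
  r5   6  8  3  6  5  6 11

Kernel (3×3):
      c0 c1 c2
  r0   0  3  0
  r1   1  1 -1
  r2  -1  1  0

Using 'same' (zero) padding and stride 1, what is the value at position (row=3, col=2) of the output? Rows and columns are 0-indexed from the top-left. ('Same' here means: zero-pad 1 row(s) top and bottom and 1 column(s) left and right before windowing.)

The receptive field on the zero-padded input at this output position is [7 11 10 / 11 2 2 / 12 5 9]. Elementwise product with the kernel and sum: 11·3 + 11·1 + 2·1 + 2·-1 + 12·-1 + 5·1.

37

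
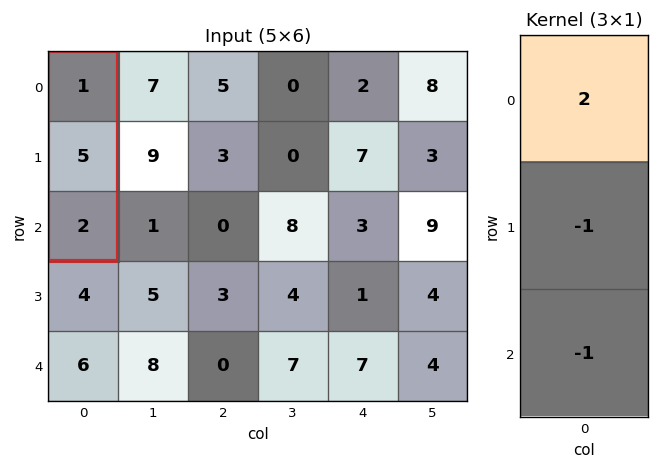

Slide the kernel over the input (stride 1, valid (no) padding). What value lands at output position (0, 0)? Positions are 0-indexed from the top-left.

The receptive field on the input at this output position is [1 / 5 / 2]. Elementwise product with the kernel and sum: 1·2 + 5·-1 + 2·-1.

-5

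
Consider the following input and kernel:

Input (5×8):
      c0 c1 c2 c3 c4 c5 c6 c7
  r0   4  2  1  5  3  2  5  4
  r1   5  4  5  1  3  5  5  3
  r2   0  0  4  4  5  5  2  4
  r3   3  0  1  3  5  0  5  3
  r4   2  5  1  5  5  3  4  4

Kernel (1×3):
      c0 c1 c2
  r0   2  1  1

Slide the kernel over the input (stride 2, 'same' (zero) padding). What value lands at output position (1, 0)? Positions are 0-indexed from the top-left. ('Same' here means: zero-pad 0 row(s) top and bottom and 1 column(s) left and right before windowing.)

The receptive field on the zero-padded input at this output position is [0 0 0]. Elementwise product with the kernel and sum: 0·2 + 0·1 + 0·1.

0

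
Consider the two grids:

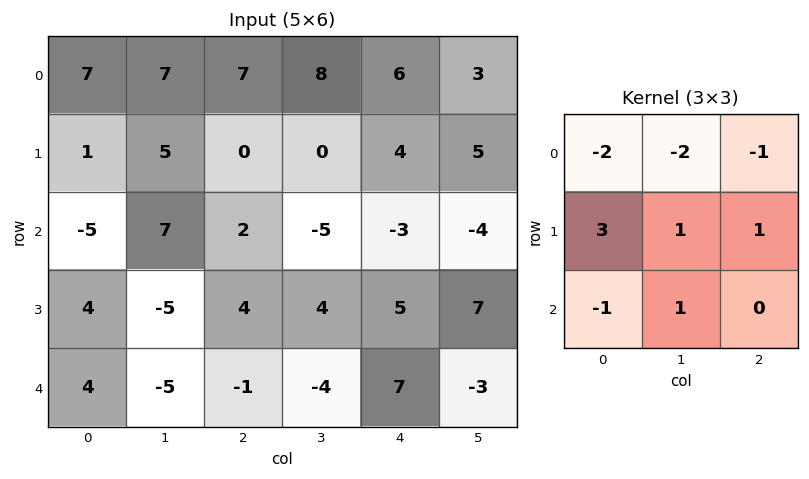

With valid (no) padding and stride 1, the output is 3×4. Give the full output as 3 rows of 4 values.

-15 -26 -39 -20
-27 17 -6 -34
-4 -16 27 55

Output[0,0]: The receptive field on the input at this output position is [7 7 7 / 1 5 0 / -5 7 2]. Elementwise product with the kernel and sum: 7·-2 + 7·-2 + 7·-1 + 1·3 + 5·1 + 0·1 + -5·-1 + 7·1.
Output[0,1]: The receptive field on the input at this output position is [7 7 8 / 5 0 0 / 7 2 -5]. Elementwise product with the kernel and sum: 7·-2 + 7·-2 + 8·-1 + 5·3 + 0·1 + 0·1 + 7·-1 + 2·1.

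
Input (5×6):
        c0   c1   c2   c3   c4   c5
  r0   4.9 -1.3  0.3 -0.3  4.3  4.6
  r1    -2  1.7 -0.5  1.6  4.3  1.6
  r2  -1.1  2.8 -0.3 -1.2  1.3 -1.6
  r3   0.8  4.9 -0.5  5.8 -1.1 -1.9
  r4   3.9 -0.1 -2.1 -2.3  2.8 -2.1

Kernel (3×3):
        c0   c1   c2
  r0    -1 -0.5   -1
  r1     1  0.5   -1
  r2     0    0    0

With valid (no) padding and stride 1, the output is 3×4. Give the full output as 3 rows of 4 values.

Output[0,0]: The receptive field on the input at this output position is [4.9 -1.3 0.3 / -2 1.7 -0.5 / -1.1 2.8 -0.3]. Elementwise product with the kernel and sum: 4.9·-1 + -1.3·-0.5 + 0.3·-1 + -2·1 + 1.7·0.5 + -0.5·-1.
Output[0,1]: The receptive field on the input at this output position is [-1.3 0.3 -0.3 / 1.7 -0.5 1.6 / 2.8 -0.3 -1.2]. Elementwise product with the kernel and sum: -1.3·-1 + 0.3·-0.5 + -0.3·-1 + 1.7·1 + -0.5·0.5 + 1.6·-1.

-5.2 1.3 -8.45 -4.3
2.25 0.8 -6.8 -4.3
3.75 -2.6 3.1 9.3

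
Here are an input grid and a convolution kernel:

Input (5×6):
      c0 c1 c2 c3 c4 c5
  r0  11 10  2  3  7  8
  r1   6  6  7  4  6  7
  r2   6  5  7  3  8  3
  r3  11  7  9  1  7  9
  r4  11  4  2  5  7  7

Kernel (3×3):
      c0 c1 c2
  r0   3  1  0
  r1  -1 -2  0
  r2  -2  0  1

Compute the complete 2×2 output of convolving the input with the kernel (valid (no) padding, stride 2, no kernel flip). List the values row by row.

20 -12
-22 16

Output[0,0]: The receptive field on the input at this output position is [11 10 2 / 6 6 7 / 6 5 7]. Elementwise product with the kernel and sum: 11·3 + 10·1 + 6·-1 + 6·-2 + 6·-2 + 7·1.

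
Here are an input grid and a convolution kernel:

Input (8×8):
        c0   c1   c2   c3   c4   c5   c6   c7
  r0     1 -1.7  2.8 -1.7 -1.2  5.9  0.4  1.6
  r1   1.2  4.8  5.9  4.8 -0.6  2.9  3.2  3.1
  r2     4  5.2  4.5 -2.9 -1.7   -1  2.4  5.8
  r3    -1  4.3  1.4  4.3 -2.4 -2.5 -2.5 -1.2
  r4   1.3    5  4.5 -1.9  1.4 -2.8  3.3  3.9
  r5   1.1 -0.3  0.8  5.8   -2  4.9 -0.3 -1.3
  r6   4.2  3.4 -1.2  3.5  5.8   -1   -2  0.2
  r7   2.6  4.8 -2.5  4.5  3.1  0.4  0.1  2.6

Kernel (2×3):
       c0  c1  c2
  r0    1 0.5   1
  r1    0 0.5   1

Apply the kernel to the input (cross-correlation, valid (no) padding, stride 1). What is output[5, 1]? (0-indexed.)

The receptive field on the input at this output position is [-0.3 0.8 5.8 / 3.4 -1.2 3.5]. Elementwise product with the kernel and sum: -0.3·1 + 0.8·0.5 + 5.8·1 + -1.2·0.5 + 3.5·1.

8.8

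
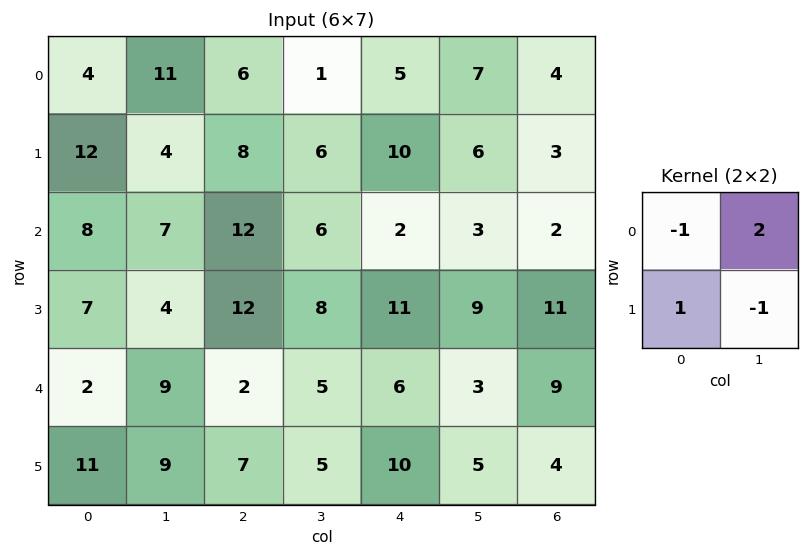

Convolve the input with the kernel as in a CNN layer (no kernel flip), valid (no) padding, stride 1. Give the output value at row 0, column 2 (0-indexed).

-2

The receptive field on the input at this output position is [6 1 / 8 6]. Elementwise product with the kernel and sum: 6·-1 + 1·2 + 8·1 + 6·-1.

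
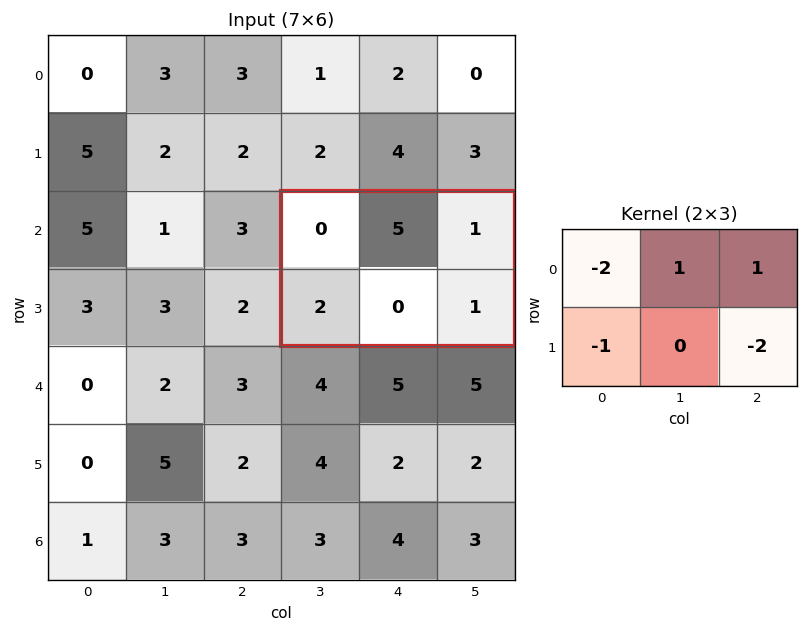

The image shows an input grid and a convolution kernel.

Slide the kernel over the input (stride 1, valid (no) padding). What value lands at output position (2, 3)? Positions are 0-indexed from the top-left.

2

The receptive field on the input at this output position is [0 5 1 / 2 0 1]. Elementwise product with the kernel and sum: 0·-2 + 5·1 + 1·1 + 2·-1 + 1·-2.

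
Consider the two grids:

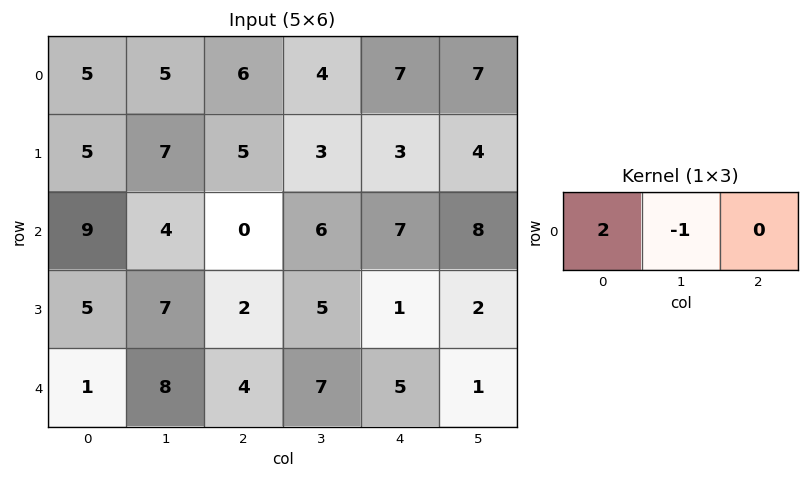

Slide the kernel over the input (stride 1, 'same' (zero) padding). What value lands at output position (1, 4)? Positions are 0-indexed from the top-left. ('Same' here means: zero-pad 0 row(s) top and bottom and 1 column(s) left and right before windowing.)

3

The receptive field on the zero-padded input at this output position is [3 3 4]. Elementwise product with the kernel and sum: 3·2 + 3·-1.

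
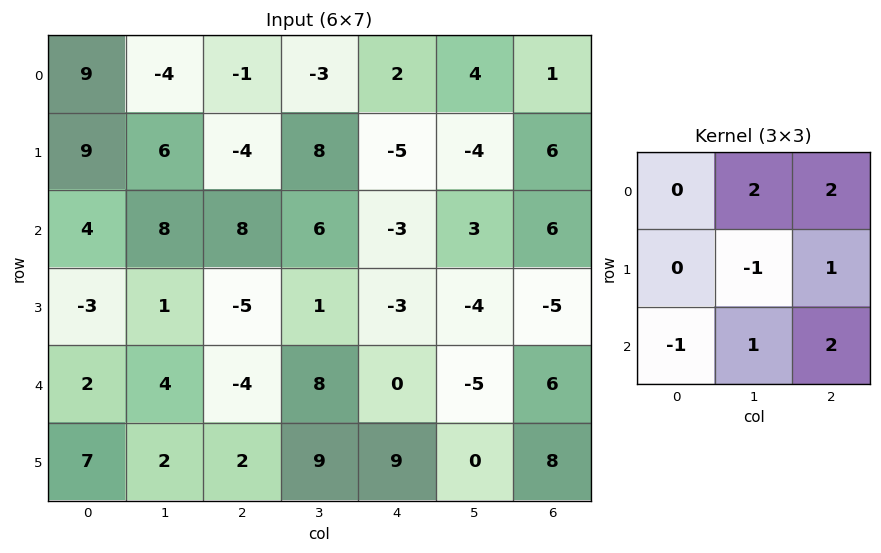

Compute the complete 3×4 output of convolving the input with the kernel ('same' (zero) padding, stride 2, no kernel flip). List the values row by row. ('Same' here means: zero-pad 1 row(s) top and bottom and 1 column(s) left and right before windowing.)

Output[0,0]: The receptive field on the zero-padded input at this output position is [0 0 0 / 0 9 -4 / 0 9 6]. Elementwise product with the kernel and sum: 0·2 + 0·2 + 9·-1 + -4·1 + 0·-1 + 9·1 + 6·2.

8 4 -19 9
33 2 -24 5
9 22 -19 -8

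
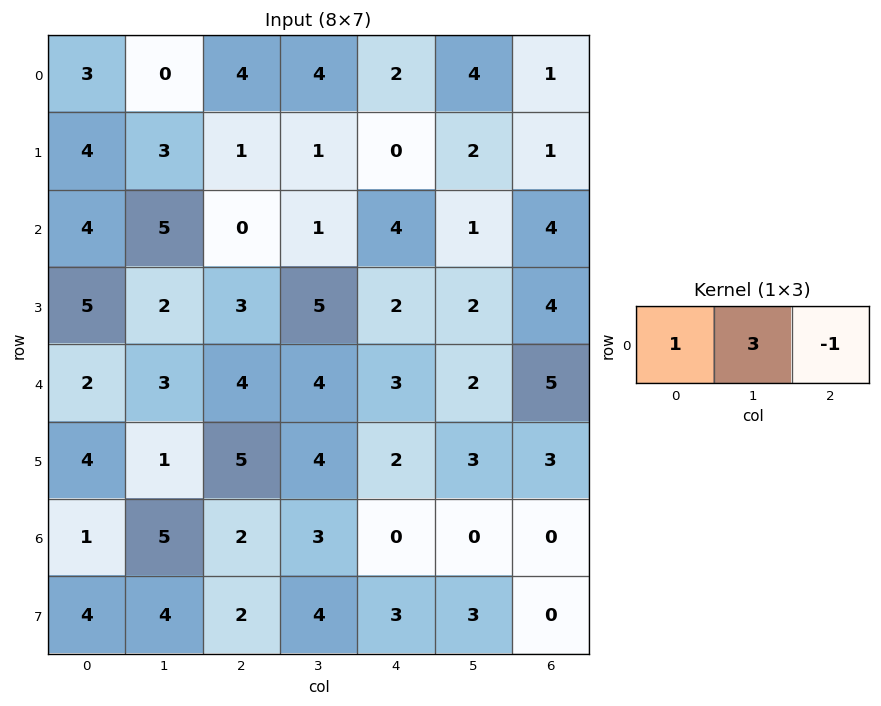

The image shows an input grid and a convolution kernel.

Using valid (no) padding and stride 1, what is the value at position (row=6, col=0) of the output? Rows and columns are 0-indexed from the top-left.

14

The receptive field on the input at this output position is [1 5 2]. Elementwise product with the kernel and sum: 1·1 + 5·3 + 2·-1.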